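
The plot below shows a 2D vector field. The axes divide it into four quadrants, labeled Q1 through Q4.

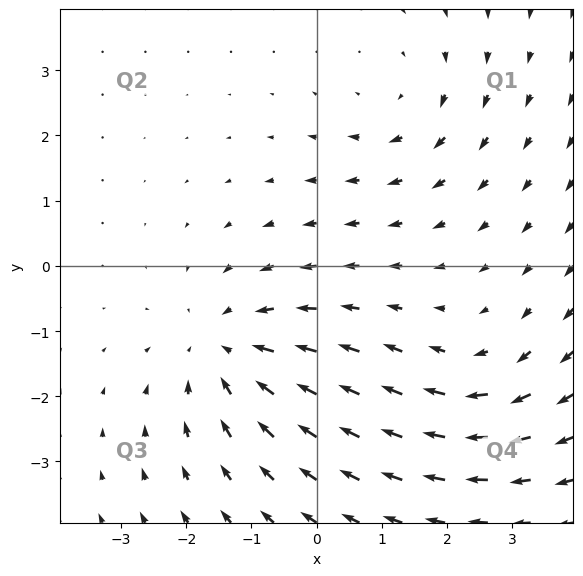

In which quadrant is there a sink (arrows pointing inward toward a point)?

The sink sits at approximately (-1.4, -1.3), which lies in quadrant Q3. The divergence there is about -4, negative as expected for a sink.

Q3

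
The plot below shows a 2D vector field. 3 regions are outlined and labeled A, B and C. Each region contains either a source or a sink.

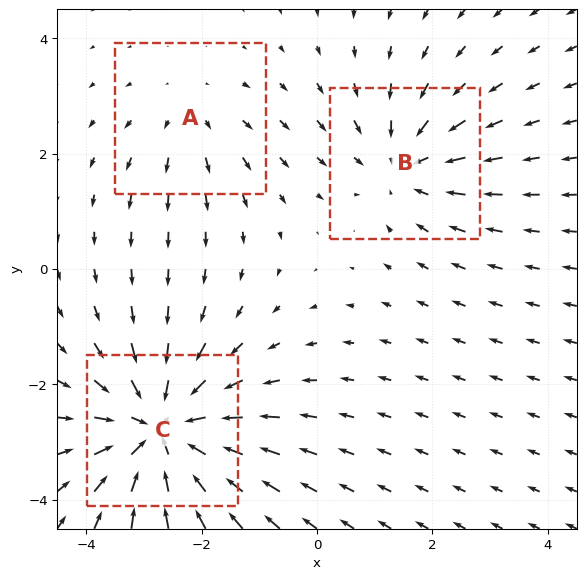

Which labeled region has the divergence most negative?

C

Divergence at each region's feature centre — A: about +2, B: about -3, C: about -5. Region C is most negative.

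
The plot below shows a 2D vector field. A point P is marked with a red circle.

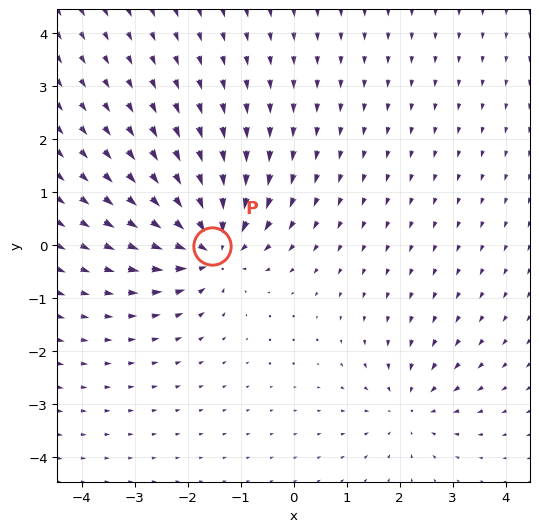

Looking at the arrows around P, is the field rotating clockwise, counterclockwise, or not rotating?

Near P at (-1.5, -0.0) the arrows show no circulation. The curl there is ≈0.

not rotating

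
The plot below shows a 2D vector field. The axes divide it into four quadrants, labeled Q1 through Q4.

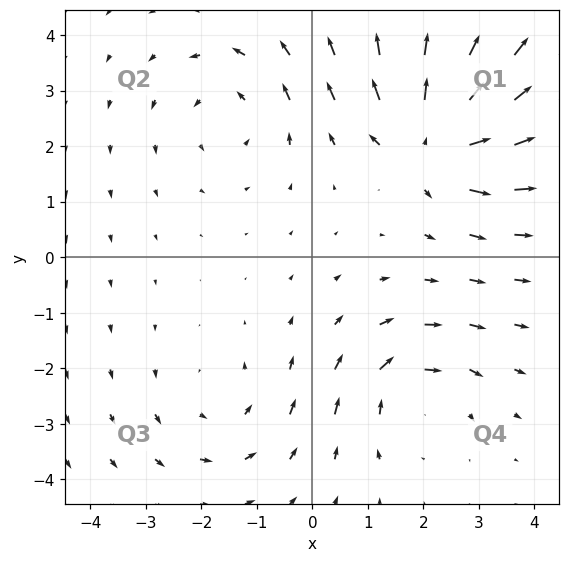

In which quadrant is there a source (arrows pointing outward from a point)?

Q1

The source sits at approximately (2.2, 2.1), which lies in quadrant Q1. The divergence there is about +6, positive as expected for a source.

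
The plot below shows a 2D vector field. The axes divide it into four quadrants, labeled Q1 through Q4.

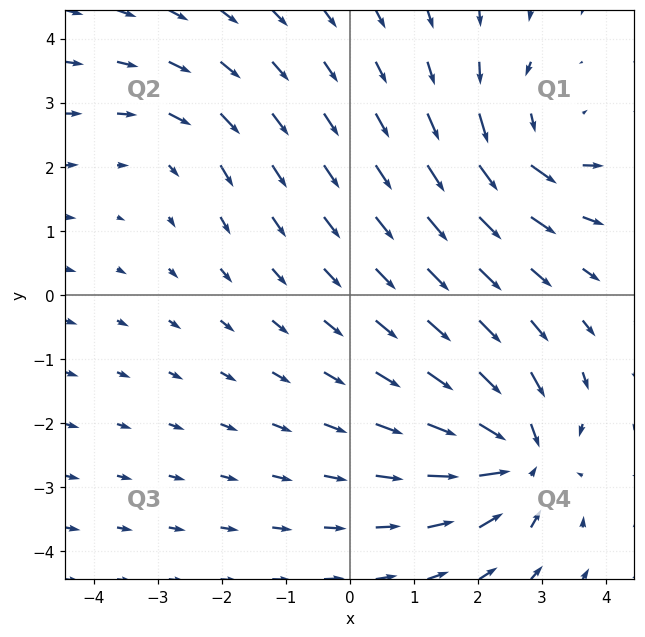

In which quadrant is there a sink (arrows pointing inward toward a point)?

Q4

The sink sits at approximately (2.6, -2.5), which lies in quadrant Q4. The divergence there is about -6, negative as expected for a sink.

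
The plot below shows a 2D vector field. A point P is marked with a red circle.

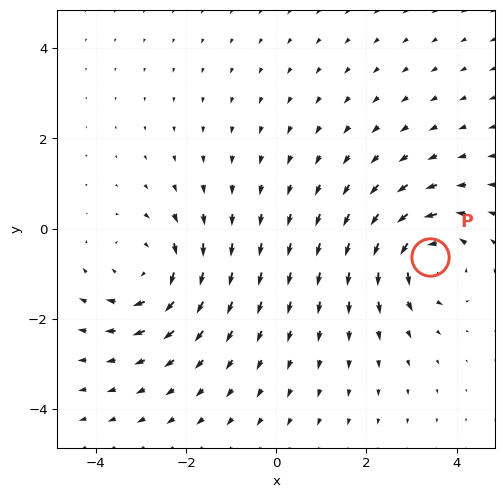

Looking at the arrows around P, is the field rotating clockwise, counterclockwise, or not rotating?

counterclockwise

Near P at (3.4, -0.6) the arrows circulate counterclockwise. The curl (z-component) there is about +4; positive curl means counterclockwise rotation.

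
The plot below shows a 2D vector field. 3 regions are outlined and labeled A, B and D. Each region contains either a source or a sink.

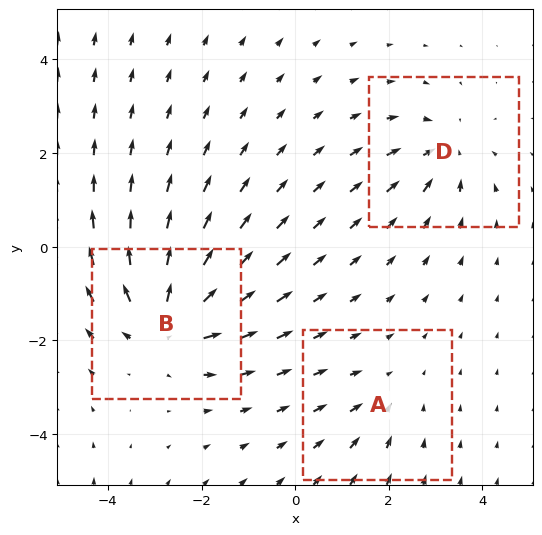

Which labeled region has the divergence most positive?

Divergence at each region's feature centre — A: about -2, B: about +5, D: about -3. Region B is most positive.

B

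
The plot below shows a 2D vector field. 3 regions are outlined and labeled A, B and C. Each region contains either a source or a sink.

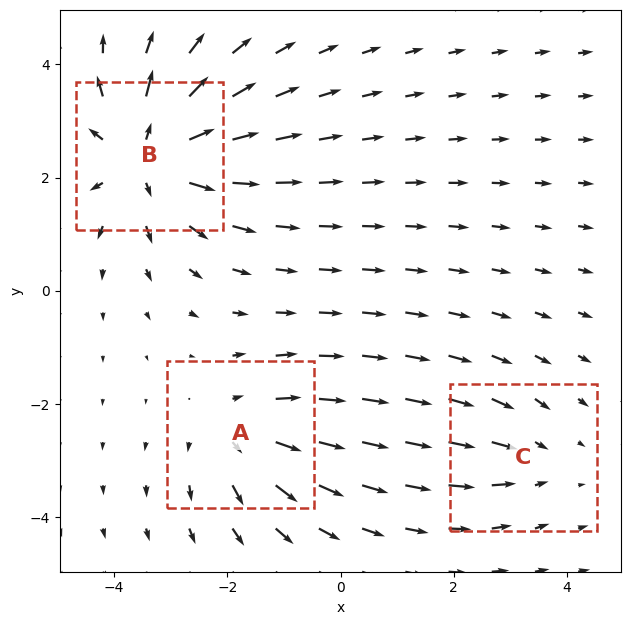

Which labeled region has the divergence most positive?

B

Divergence at each region's feature centre — A: about +3, B: about +5, C: about -2. Region B is most positive.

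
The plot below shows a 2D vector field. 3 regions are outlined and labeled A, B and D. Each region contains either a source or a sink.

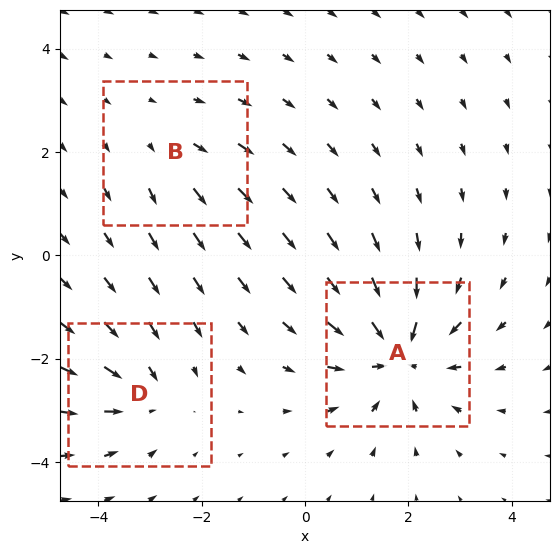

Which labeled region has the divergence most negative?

Divergence at each region's feature centre — A: about -5, B: about +2, D: about -3. Region A is most negative.

A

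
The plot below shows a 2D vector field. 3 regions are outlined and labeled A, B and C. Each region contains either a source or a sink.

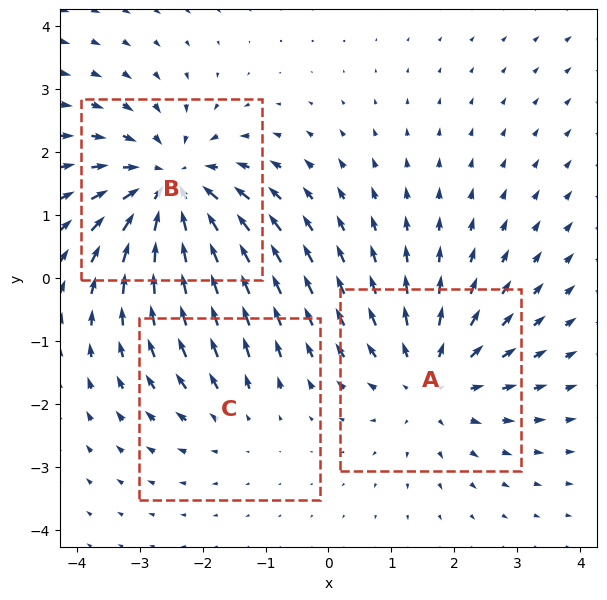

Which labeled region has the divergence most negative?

Divergence at each region's feature centre — A: about +3, B: about -4, C: about +2. Region B is most negative.

B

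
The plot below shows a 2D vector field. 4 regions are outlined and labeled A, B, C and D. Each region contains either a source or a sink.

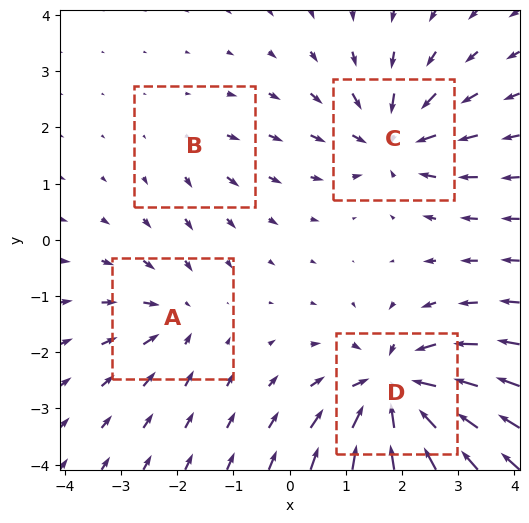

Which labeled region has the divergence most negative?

D

Divergence at each region's feature centre — A: about -4, B: about +2, C: about -6, D: about -9. Region D is most negative.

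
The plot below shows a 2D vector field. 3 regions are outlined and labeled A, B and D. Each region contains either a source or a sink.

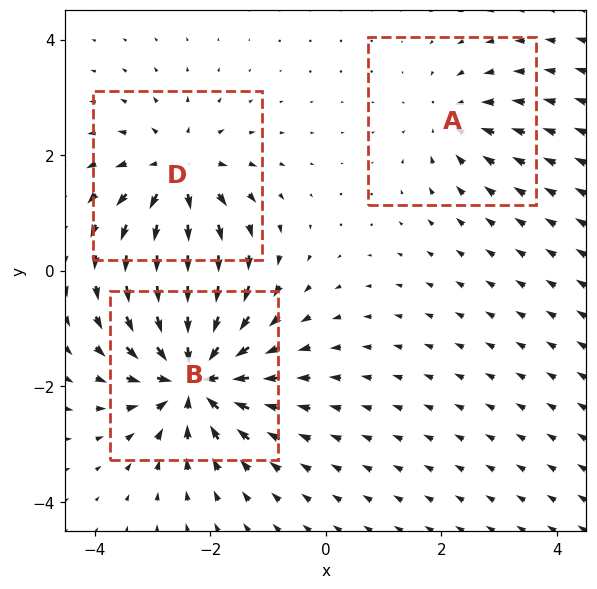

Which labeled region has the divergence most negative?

B

Divergence at each region's feature centre — A: about -2, B: about -6, D: about +4. Region B is most negative.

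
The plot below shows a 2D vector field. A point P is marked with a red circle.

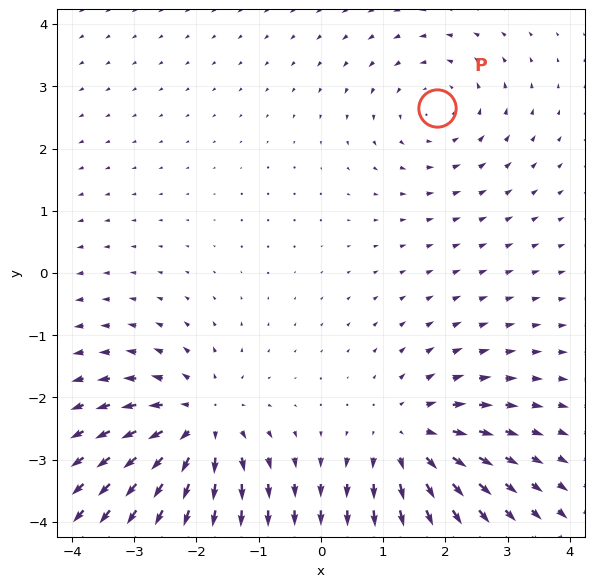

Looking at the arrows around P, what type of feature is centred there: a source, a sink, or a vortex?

At P (1.9, 2.7) the arrows circulate counterclockwise. Divergence ≈0, curl about +3 — near-zero divergence with nonzero curl is a vortex.

vortex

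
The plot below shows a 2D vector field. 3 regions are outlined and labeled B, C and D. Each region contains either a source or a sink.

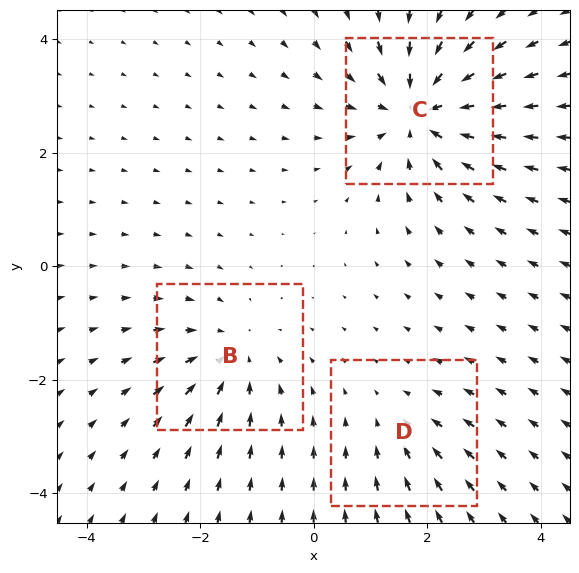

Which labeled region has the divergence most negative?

C

Divergence at each region's feature centre — B: about -3, C: about -5, D: about -2. Region C is most negative.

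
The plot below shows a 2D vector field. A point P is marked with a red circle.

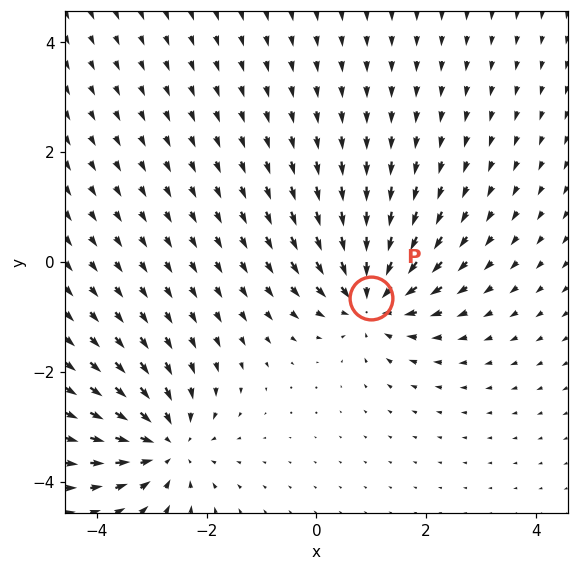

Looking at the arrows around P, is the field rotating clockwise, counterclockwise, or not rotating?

Near P at (1.0, -0.7) the arrows show no circulation. The curl there is ≈0.

not rotating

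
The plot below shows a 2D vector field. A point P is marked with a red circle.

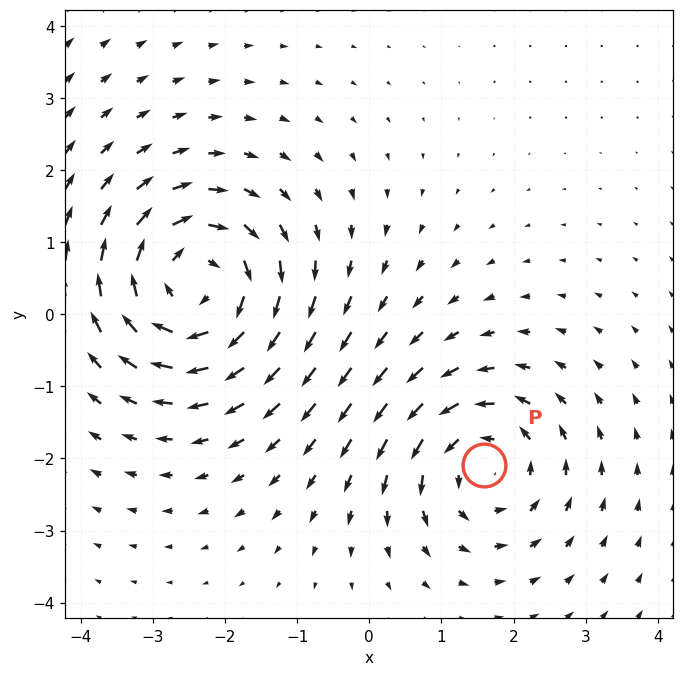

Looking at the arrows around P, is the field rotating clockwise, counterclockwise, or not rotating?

Near P at (1.6, -2.1) the arrows circulate counterclockwise. The curl (z-component) there is about +4; positive curl means counterclockwise rotation.

counterclockwise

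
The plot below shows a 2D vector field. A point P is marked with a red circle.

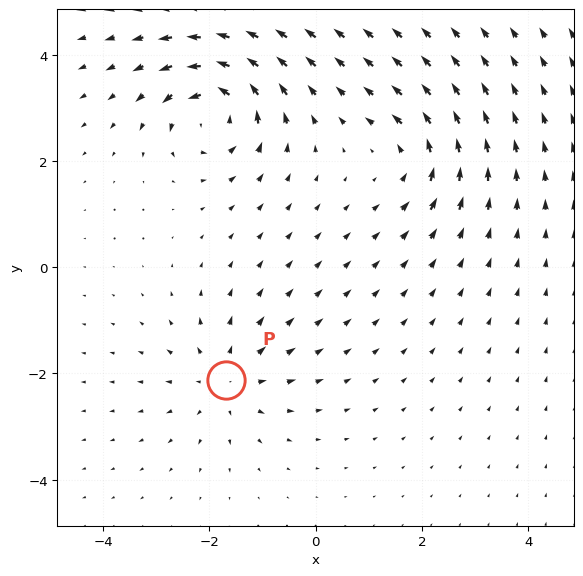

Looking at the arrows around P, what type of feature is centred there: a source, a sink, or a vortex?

source

At P (-1.7, -2.1) the arrows spread outward. Divergence about +4, curl ≈0 — positive divergence with near-zero curl is a source.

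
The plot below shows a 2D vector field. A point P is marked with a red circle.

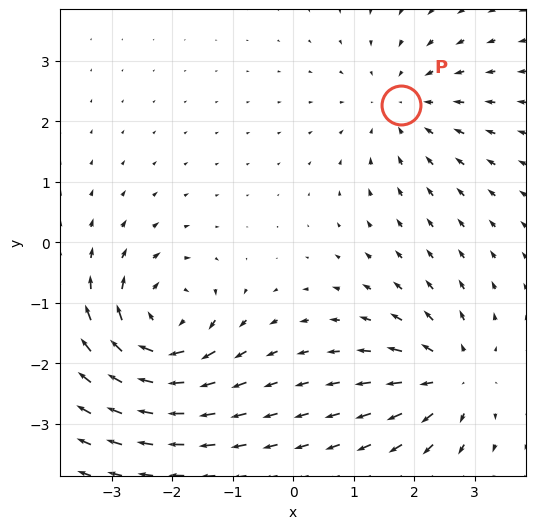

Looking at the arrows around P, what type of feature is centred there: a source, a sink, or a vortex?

At P (1.8, 2.3) the arrows converge inward. Divergence about -3, curl ≈0 — negative divergence with near-zero curl is a sink.

sink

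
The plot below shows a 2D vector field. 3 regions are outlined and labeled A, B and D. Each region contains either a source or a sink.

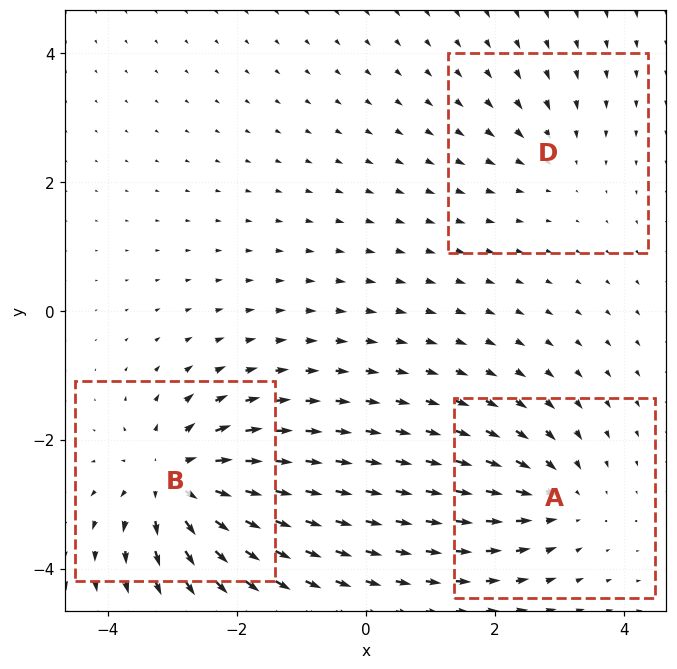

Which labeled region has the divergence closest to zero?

D

Divergence at each region's feature centre — A: about -4, B: about +6, D: about -2. Region D is closest to zero.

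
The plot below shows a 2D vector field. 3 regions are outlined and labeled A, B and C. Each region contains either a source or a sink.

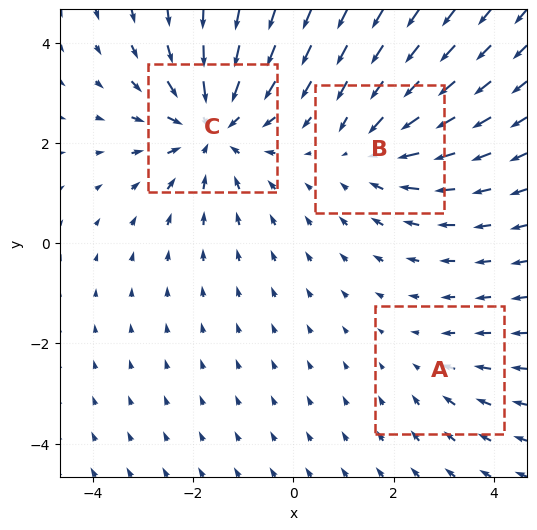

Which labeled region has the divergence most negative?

C

Divergence at each region's feature centre — A: about -2, B: about -3, C: about -5. Region C is most negative.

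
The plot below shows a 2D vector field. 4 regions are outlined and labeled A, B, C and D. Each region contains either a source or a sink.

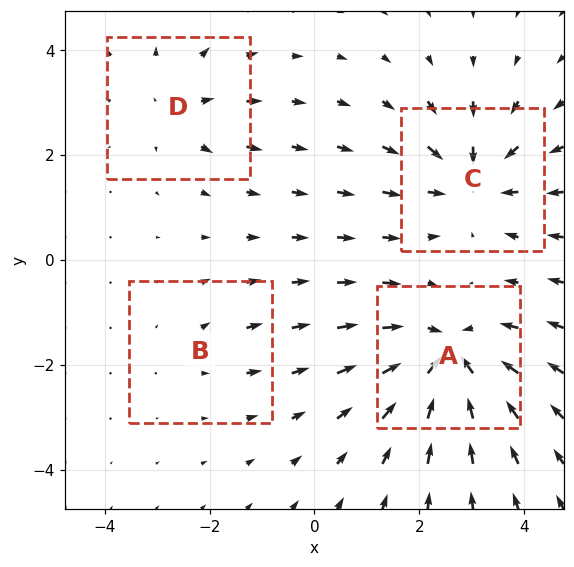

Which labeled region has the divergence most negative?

Divergence at each region's feature centre — A: about -7, B: about +2, C: about -6, D: about +3. Region A is most negative.

A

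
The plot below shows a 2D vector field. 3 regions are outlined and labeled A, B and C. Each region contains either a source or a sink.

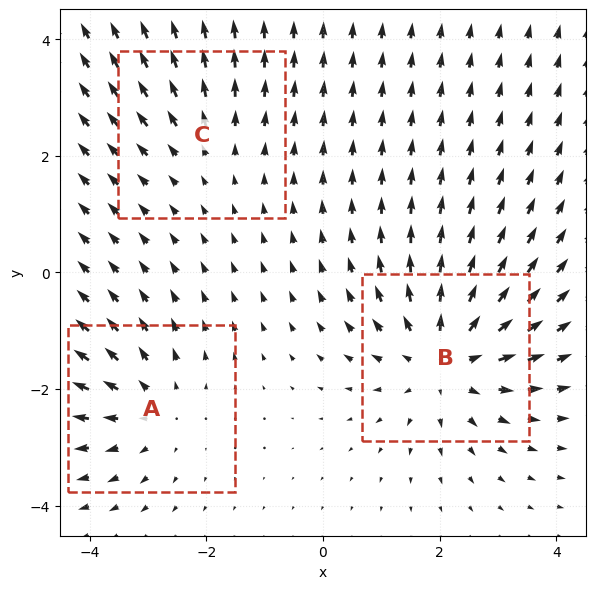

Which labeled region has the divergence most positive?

Divergence at each region's feature centre — A: about +3, B: about +5, C: about +2. Region B is most positive.

B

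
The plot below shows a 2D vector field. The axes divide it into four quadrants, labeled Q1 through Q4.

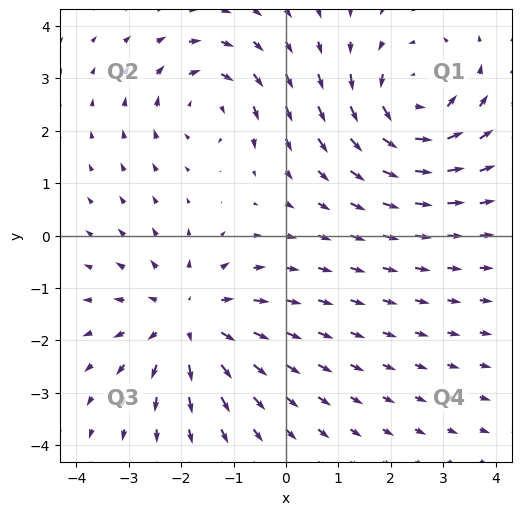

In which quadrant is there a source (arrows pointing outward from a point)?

Q3

The source sits at approximately (-1.9, -1.6), which lies in quadrant Q3. The divergence there is about +4, positive as expected for a source.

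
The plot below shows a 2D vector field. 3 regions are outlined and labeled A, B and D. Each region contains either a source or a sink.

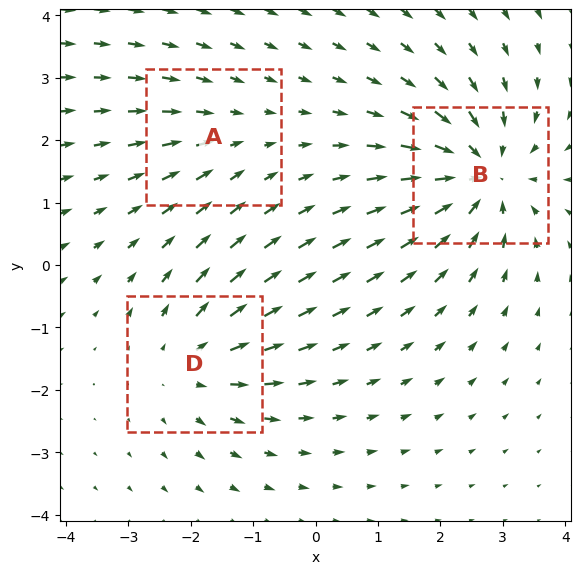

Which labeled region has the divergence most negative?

Divergence at each region's feature centre — A: about -2, B: about -5, D: about +3. Region B is most negative.

B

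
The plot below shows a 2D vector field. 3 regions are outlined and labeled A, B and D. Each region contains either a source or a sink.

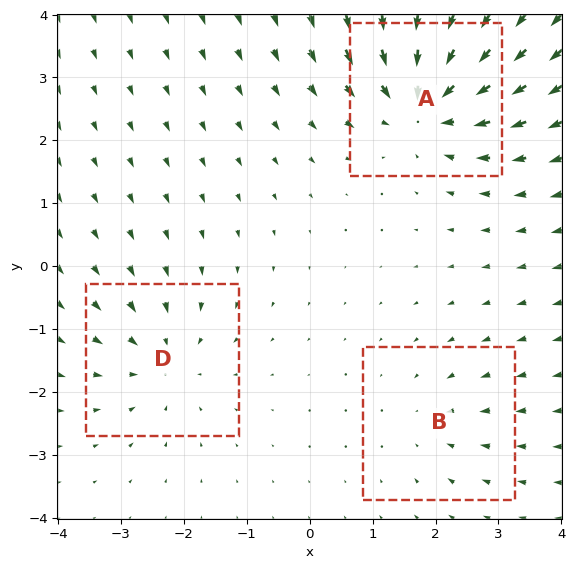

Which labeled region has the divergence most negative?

A

Divergence at each region's feature centre — A: about -5, B: about -2, D: about -3. Region A is most negative.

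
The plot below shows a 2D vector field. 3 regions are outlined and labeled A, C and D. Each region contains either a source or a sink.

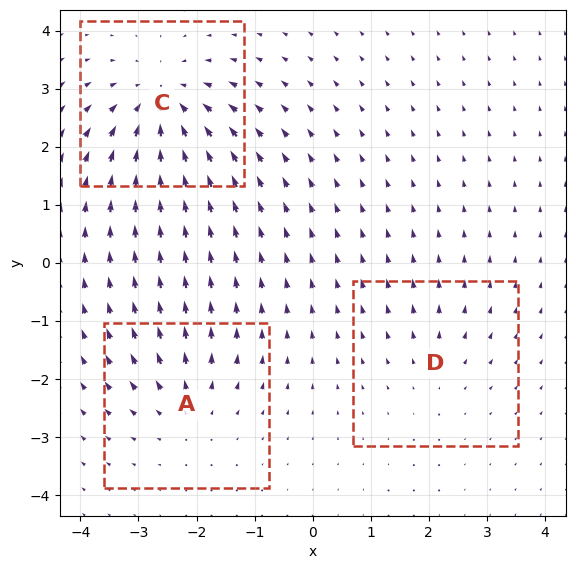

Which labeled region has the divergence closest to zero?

D

Divergence at each region's feature centre — A: about +3, C: about -5, D: about +2. Region D is closest to zero.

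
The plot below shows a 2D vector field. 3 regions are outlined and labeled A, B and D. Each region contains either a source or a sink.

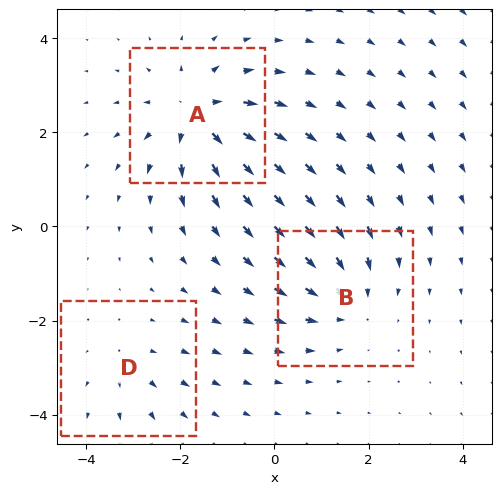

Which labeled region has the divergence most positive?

A

Divergence at each region's feature centre — A: about +5, B: about -3, D: about +2. Region A is most positive.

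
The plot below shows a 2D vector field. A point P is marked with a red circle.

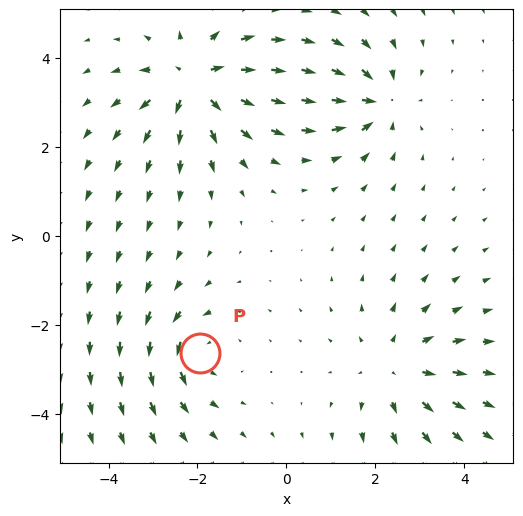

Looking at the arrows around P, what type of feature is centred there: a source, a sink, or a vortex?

At P (-1.9, -2.6) the arrows circulate counterclockwise. Divergence ≈0, curl about +4 — near-zero divergence with nonzero curl is a vortex.

vortex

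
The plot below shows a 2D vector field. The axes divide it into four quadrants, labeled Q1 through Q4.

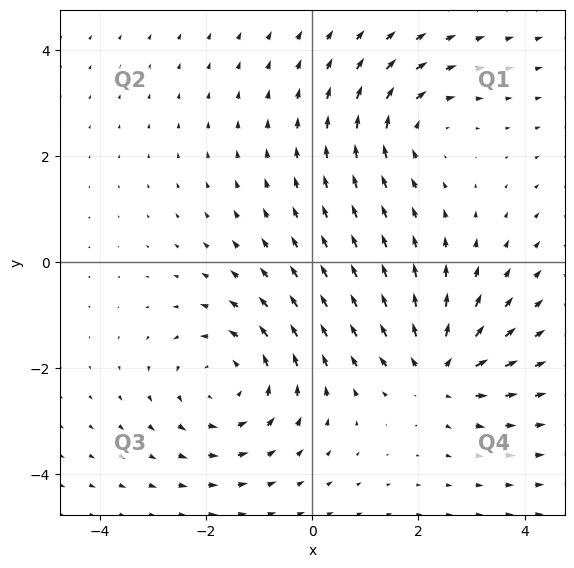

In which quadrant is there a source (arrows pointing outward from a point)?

The source sits at approximately (2.4, -2.0), which lies in quadrant Q4. The divergence there is about +4, positive as expected for a source.

Q4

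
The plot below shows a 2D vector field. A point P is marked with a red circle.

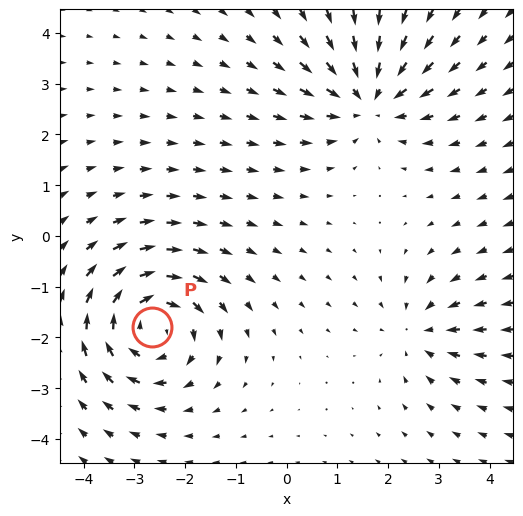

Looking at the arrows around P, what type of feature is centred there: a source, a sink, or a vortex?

At P (-2.7, -1.8) the arrows circulate clockwise. Divergence ≈0, curl about -5 — near-zero divergence with nonzero curl is a vortex.

vortex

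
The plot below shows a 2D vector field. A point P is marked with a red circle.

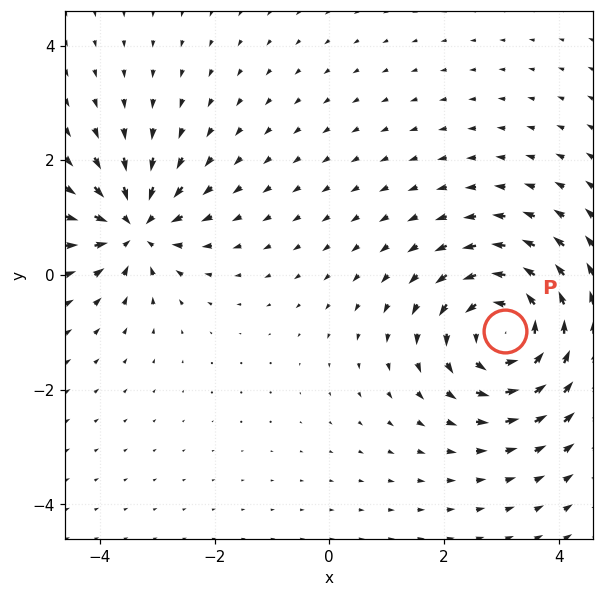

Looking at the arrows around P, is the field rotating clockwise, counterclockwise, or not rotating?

Near P at (3.1, -1.0) the arrows circulate counterclockwise. The curl (z-component) there is about +5; positive curl means counterclockwise rotation.

counterclockwise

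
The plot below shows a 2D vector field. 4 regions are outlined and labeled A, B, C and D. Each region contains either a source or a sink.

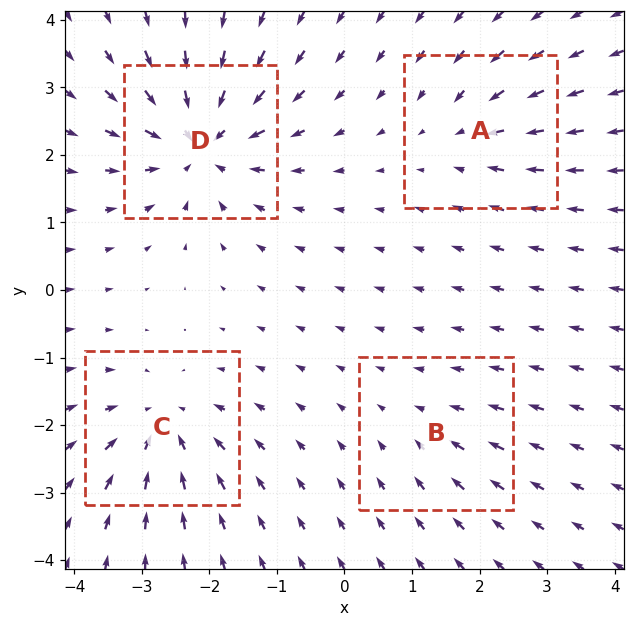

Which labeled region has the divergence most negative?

Divergence at each region's feature centre — A: about -4, B: about -2, C: about -6, D: about -8. Region D is most negative.

D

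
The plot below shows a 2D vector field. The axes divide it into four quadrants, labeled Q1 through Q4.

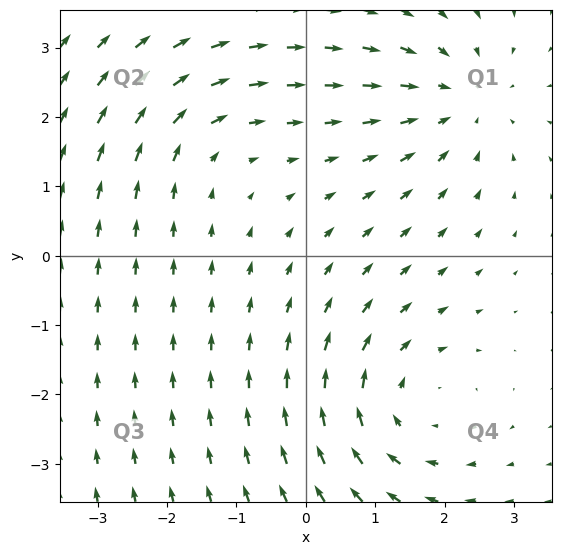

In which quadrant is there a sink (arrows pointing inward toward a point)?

The sink sits at approximately (2.2, 2.2), which lies in quadrant Q1. The divergence there is about -4, negative as expected for a sink.

Q1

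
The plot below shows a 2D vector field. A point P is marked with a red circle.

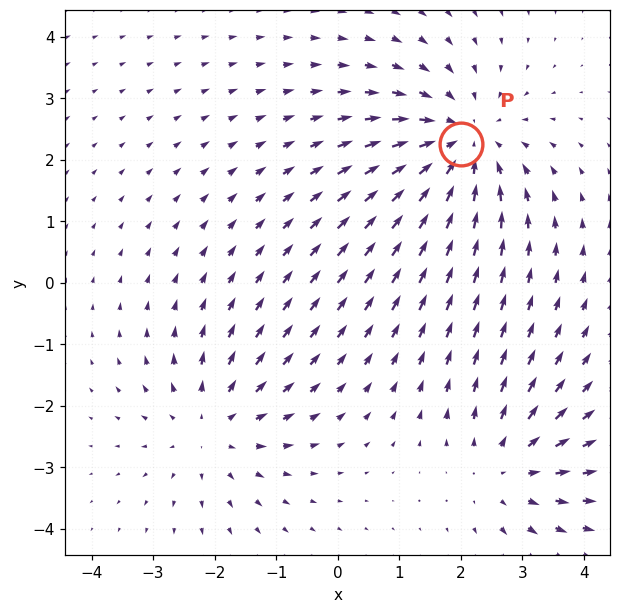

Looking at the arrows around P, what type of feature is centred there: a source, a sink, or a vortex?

sink

At P (2.0, 2.3) the arrows converge inward. Divergence about -4, curl ≈0 — negative divergence with near-zero curl is a sink.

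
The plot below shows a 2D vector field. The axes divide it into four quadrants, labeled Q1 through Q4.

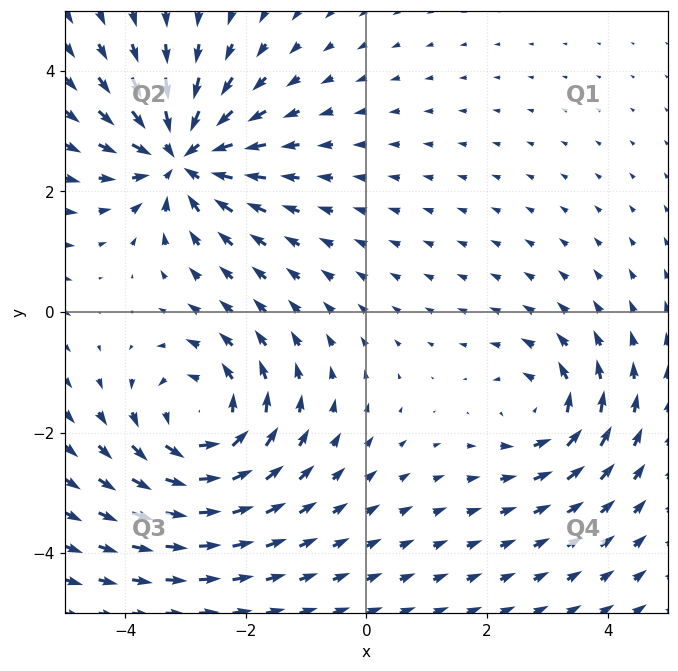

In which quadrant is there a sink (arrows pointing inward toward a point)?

Q2

The sink sits at approximately (-3.1, 2.6), which lies in quadrant Q2. The divergence there is about -5, negative as expected for a sink.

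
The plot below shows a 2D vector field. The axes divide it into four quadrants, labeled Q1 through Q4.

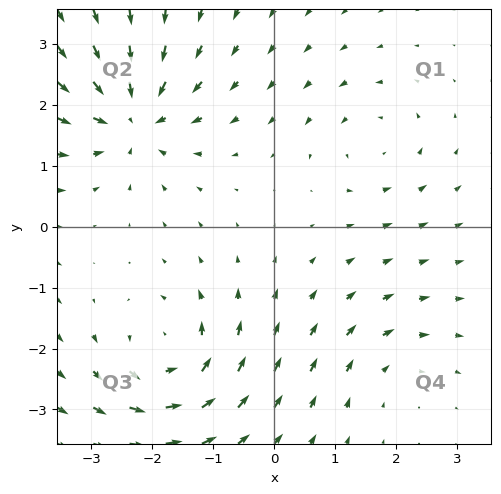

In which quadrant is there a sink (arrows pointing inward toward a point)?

The sink sits at approximately (-2.3, 1.8), which lies in quadrant Q2. The divergence there is about -7, negative as expected for a sink.

Q2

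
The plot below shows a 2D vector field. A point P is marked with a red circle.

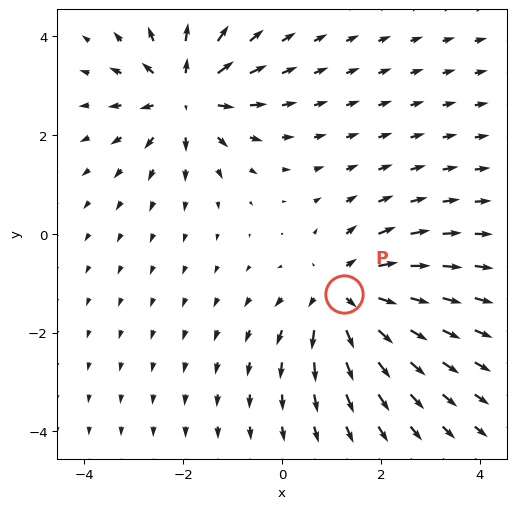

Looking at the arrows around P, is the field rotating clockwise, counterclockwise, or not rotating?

not rotating

Near P at (1.2, -1.2) the arrows show no circulation. The curl there is ≈0.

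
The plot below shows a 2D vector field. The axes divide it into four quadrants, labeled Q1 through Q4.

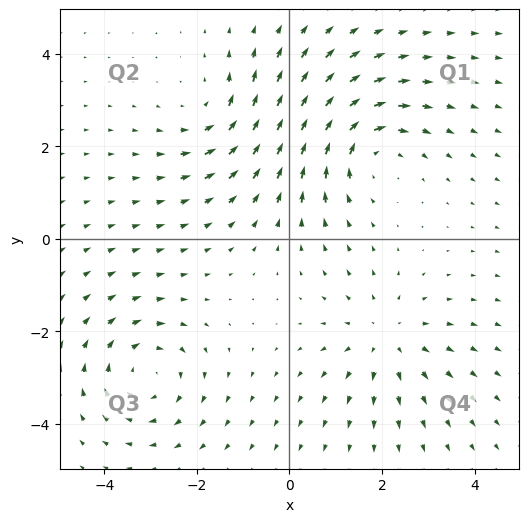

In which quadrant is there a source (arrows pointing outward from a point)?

The source sits at approximately (2.1, -2.1), which lies in quadrant Q4. The divergence there is about +3, positive as expected for a source.

Q4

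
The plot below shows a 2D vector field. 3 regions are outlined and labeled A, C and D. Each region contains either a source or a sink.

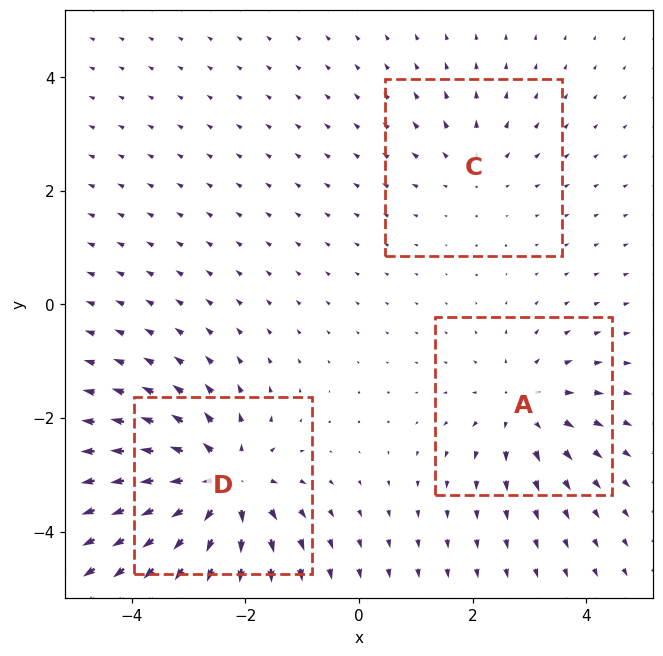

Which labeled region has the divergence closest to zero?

C

Divergence at each region's feature centre — A: about +3, C: about +2, D: about +5. Region C is closest to zero.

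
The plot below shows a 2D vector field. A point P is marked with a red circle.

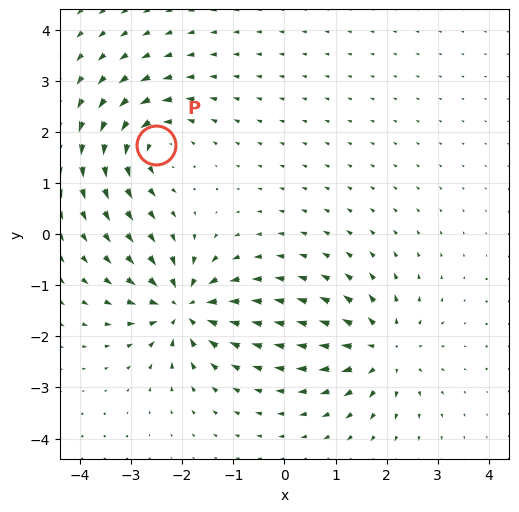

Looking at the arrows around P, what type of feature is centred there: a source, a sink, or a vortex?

vortex

At P (-2.5, 1.7) the arrows circulate counterclockwise. Divergence ≈0, curl about +5 — near-zero divergence with nonzero curl is a vortex.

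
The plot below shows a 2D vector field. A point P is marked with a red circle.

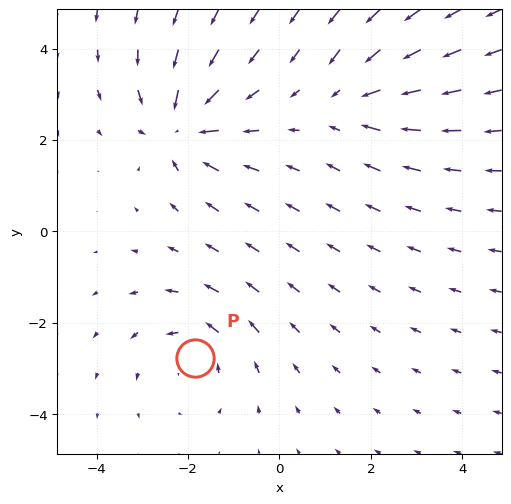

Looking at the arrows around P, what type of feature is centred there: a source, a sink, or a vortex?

At P (-1.9, -2.8) the arrows circulate counterclockwise. Divergence ≈0, curl about +3 — near-zero divergence with nonzero curl is a vortex.

vortex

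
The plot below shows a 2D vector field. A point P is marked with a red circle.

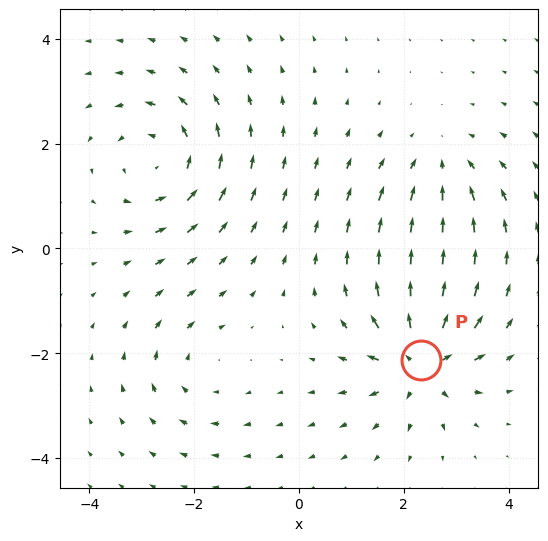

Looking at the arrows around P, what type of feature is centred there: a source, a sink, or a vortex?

At P (2.3, -2.1) the arrows spread outward. Divergence about +7, curl ≈0 — positive divergence with near-zero curl is a source.

source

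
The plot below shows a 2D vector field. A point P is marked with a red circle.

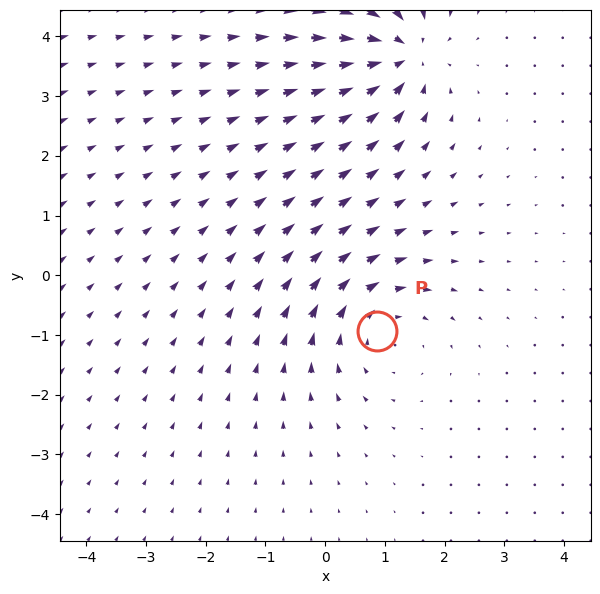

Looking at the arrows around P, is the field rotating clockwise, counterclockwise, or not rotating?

Near P at (0.9, -0.9) the arrows circulate clockwise. The curl (z-component) there is about -3; negative curl means clockwise rotation.

clockwise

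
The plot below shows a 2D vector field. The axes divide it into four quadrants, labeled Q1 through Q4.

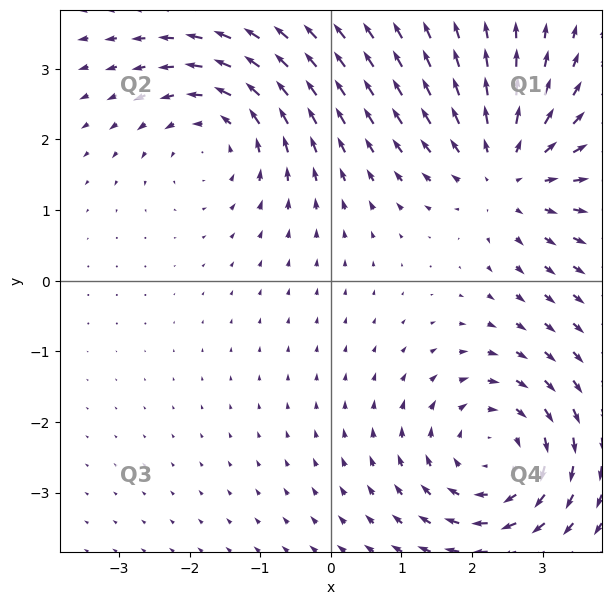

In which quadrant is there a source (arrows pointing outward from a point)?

Q1

The source sits at approximately (2.5, 1.5), which lies in quadrant Q1. The divergence there is about +4, positive as expected for a source.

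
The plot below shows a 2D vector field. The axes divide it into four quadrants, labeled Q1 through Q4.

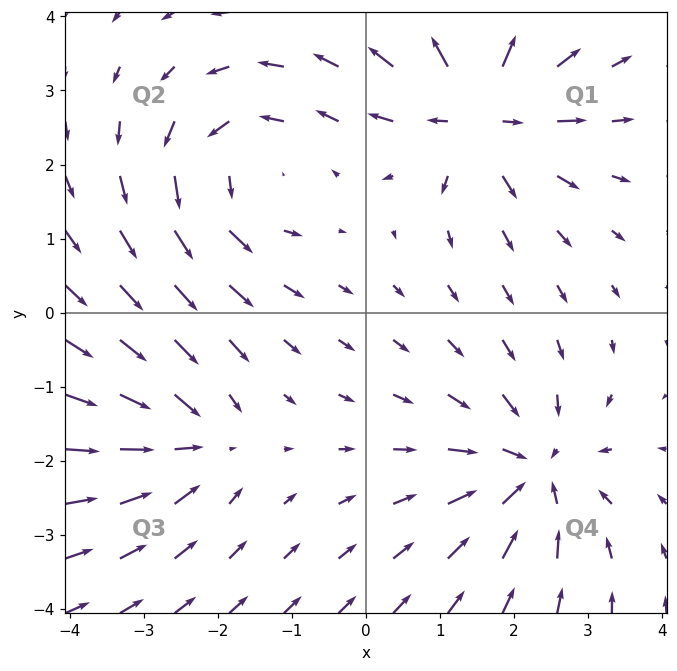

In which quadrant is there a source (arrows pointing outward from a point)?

Q1

The source sits at approximately (1.5, 2.7), which lies in quadrant Q1. The divergence there is about +6, positive as expected for a source.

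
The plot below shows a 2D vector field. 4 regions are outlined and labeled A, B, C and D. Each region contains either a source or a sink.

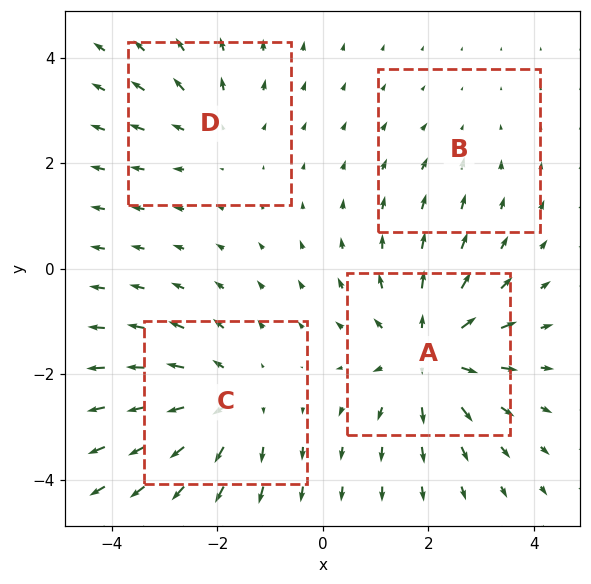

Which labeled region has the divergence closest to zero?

B

Divergence at each region's feature centre — A: about +6, B: about -2, C: about +5, D: about +3. Region B is closest to zero.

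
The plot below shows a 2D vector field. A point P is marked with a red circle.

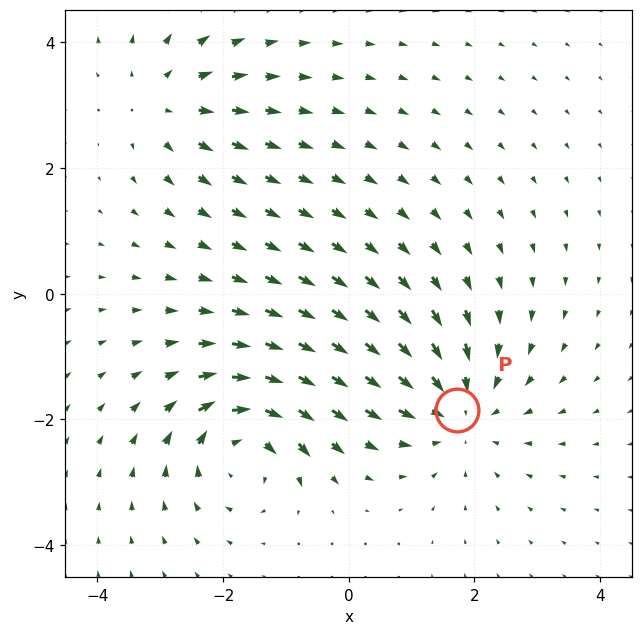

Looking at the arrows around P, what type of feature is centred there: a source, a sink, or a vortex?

sink

At P (1.7, -1.8) the arrows converge inward. Divergence about -4, curl ≈0 — negative divergence with near-zero curl is a sink.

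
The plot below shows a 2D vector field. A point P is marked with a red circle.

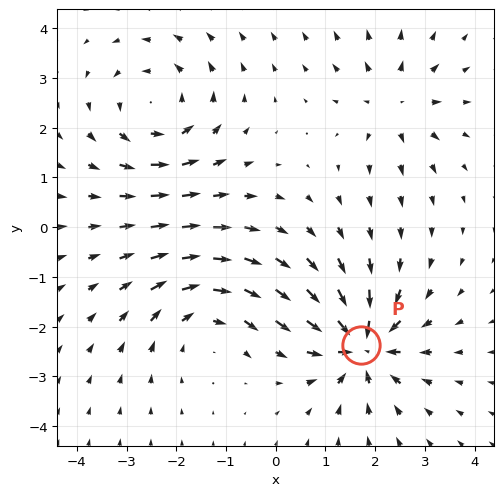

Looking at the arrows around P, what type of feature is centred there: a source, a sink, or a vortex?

sink

At P (1.7, -2.4) the arrows converge inward. Divergence about -6, curl ≈0 — negative divergence with near-zero curl is a sink.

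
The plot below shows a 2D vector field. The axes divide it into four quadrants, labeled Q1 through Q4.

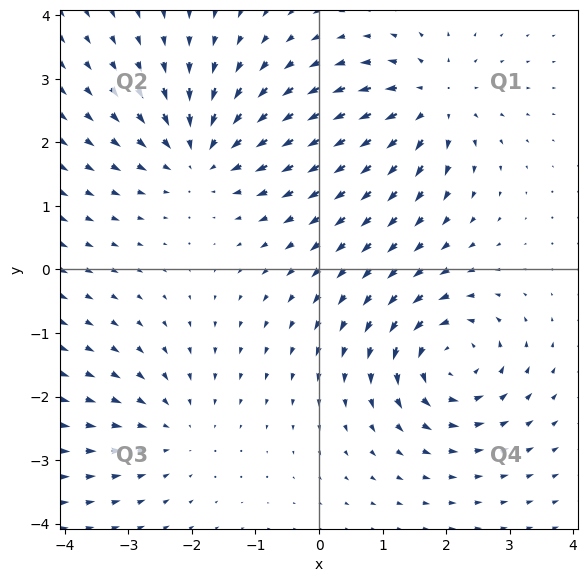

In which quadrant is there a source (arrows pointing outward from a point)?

Q1

The source sits at approximately (1.8, 2.6), which lies in quadrant Q1. The divergence there is about +4, positive as expected for a source.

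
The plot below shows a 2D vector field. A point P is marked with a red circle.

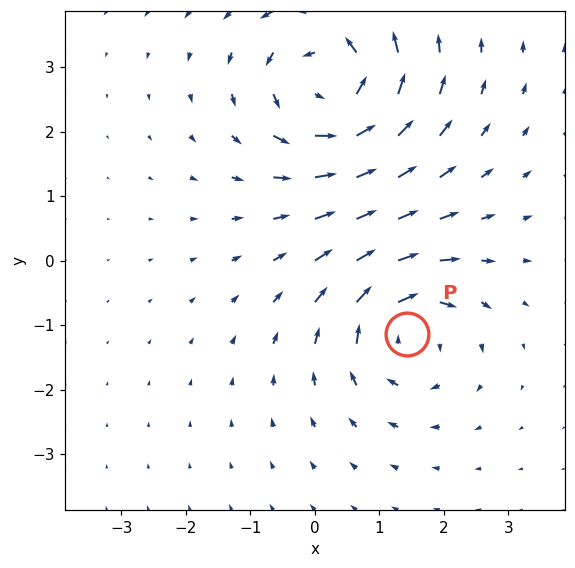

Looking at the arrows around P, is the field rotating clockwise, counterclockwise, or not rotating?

clockwise

Near P at (1.4, -1.1) the arrows circulate clockwise. The curl (z-component) there is about -4; negative curl means clockwise rotation.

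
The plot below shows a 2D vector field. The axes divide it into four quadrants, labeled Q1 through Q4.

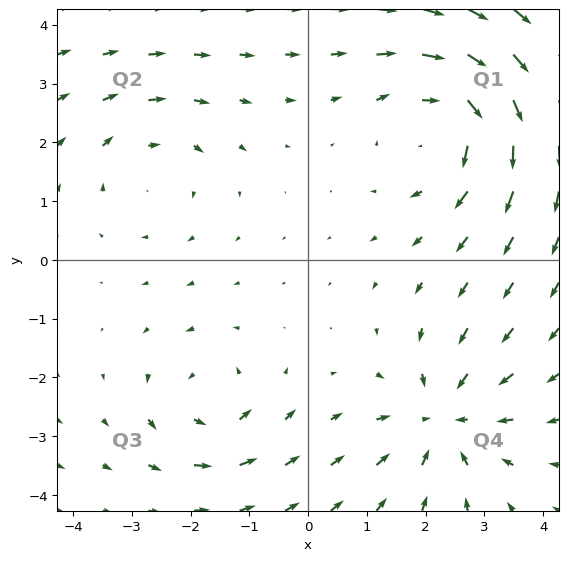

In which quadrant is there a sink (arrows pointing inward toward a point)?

The sink sits at approximately (2.3, -2.7), which lies in quadrant Q4. The divergence there is about -4, negative as expected for a sink.

Q4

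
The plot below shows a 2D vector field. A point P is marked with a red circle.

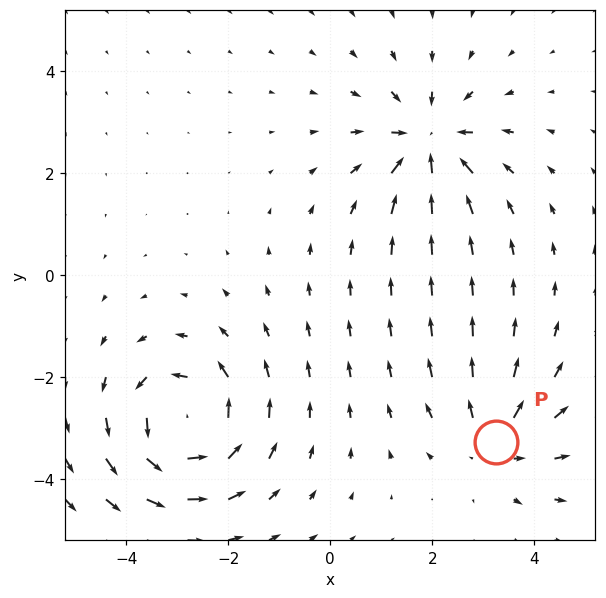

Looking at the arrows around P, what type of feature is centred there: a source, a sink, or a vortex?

source

At P (3.2, -3.3) the arrows spread outward. Divergence about +3, curl ≈0 — positive divergence with near-zero curl is a source.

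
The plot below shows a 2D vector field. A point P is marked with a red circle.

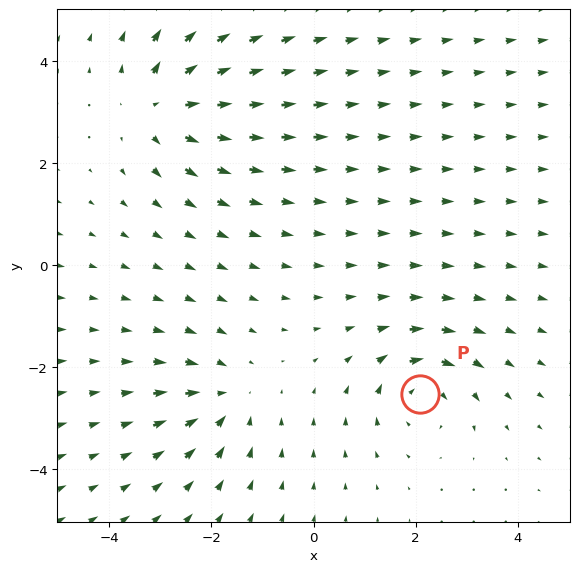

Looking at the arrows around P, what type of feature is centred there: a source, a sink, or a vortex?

vortex

At P (2.1, -2.5) the arrows circulate clockwise. Divergence ≈0, curl about -4 — near-zero divergence with nonzero curl is a vortex.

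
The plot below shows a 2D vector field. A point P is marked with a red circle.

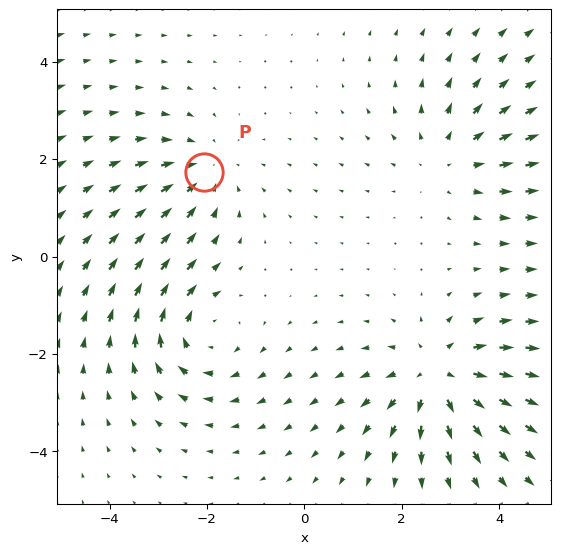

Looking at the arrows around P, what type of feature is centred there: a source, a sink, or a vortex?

At P (-2.1, 1.7) the arrows converge inward. Divergence about -3, curl ≈0 — negative divergence with near-zero curl is a sink.

sink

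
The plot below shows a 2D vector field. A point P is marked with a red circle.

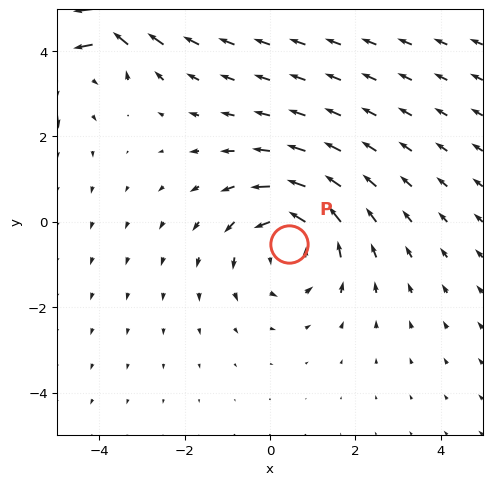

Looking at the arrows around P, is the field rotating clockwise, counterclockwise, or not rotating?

Near P at (0.4, -0.5) the arrows circulate counterclockwise. The curl (z-component) there is about +3; positive curl means counterclockwise rotation.

counterclockwise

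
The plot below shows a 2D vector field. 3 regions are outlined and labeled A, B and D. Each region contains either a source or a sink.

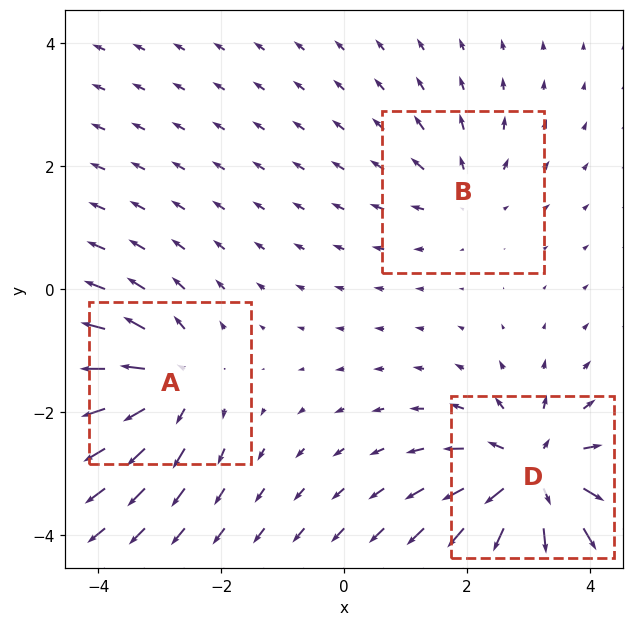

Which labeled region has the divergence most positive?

Divergence at each region's feature centre — A: about +4, B: about +2, D: about +6. Region D is most positive.

D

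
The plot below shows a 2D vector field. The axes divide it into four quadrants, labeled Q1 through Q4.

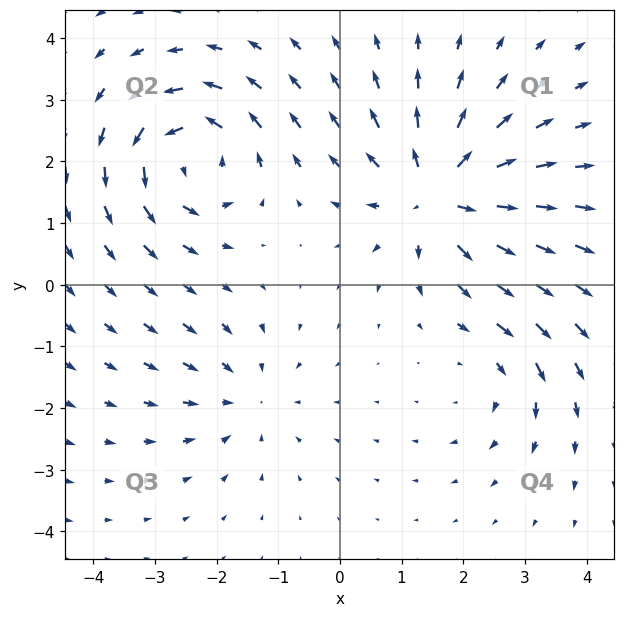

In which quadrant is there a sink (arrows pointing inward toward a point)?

The sink sits at approximately (-1.5, -1.8), which lies in quadrant Q3. The divergence there is about -2, negative as expected for a sink.

Q3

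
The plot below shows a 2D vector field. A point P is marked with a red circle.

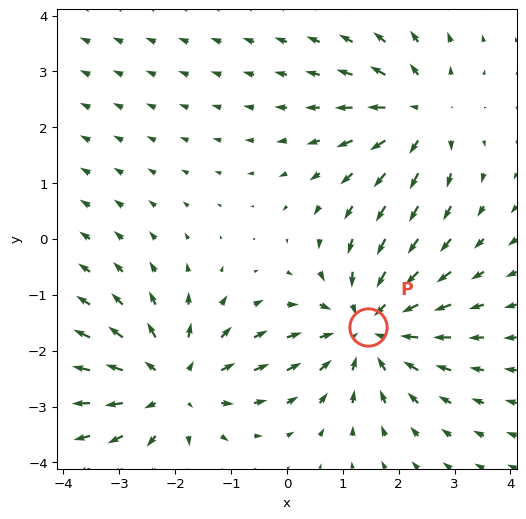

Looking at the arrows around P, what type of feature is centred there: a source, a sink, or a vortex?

sink

At P (1.4, -1.6) the arrows converge inward. Divergence about -4, curl ≈0 — negative divergence with near-zero curl is a sink.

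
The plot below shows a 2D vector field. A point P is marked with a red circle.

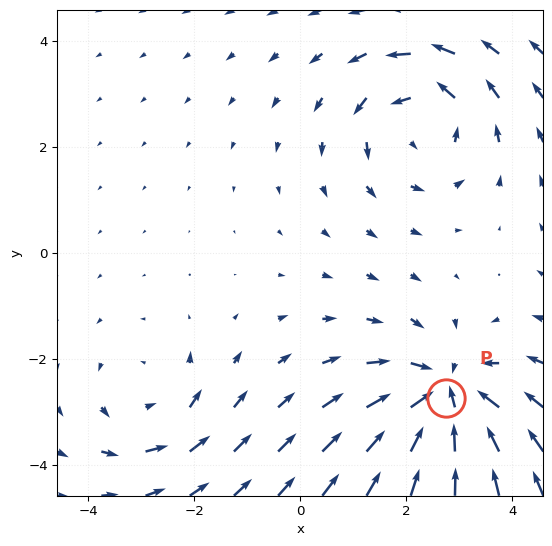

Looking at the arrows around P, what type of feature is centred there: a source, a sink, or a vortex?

sink

At P (2.7, -2.7) the arrows converge inward. Divergence about -5, curl ≈0 — negative divergence with near-zero curl is a sink.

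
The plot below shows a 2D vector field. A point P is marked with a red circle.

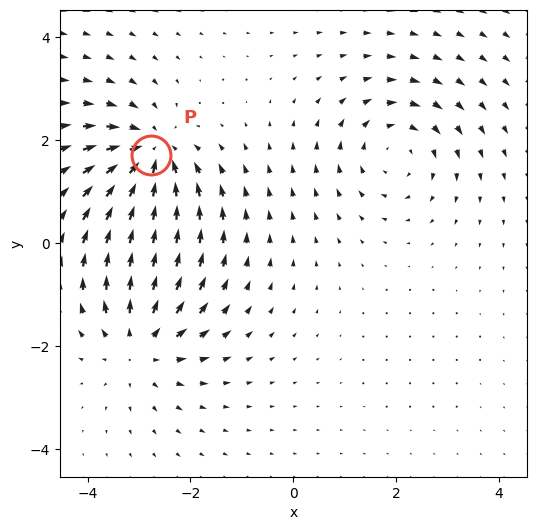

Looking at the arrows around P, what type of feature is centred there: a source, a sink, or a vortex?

At P (-2.8, 1.7) the arrows converge inward. Divergence about -6, curl ≈0 — negative divergence with near-zero curl is a sink.

sink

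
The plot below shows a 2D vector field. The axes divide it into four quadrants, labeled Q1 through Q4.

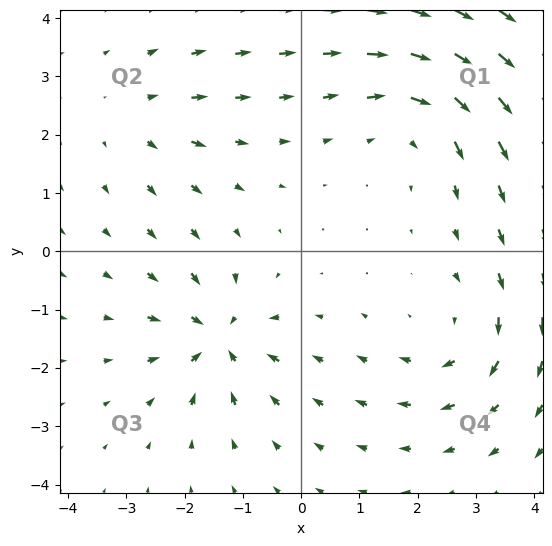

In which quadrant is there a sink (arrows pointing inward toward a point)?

Q3

The sink sits at approximately (-1.4, -1.5), which lies in quadrant Q3. The divergence there is about -6, negative as expected for a sink.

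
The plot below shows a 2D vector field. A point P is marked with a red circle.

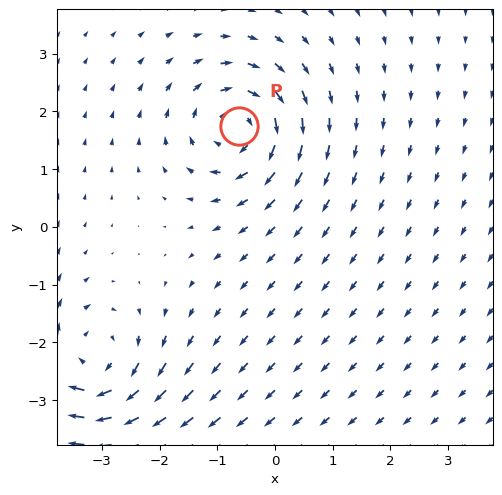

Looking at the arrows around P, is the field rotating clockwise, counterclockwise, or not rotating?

Near P at (-0.6, 1.7) the arrows circulate clockwise. The curl (z-component) there is about -5; negative curl means clockwise rotation.

clockwise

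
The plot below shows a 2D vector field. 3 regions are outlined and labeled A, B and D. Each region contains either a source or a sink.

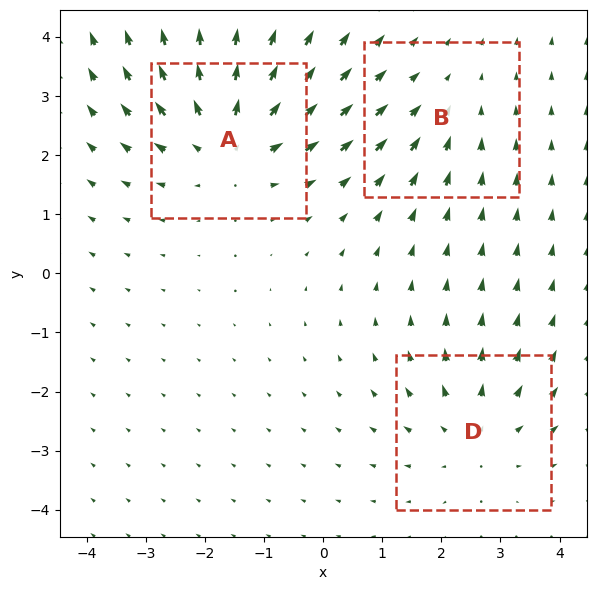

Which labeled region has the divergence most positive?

A

Divergence at each region's feature centre — A: about +4, B: about -2, D: about +3. Region A is most positive.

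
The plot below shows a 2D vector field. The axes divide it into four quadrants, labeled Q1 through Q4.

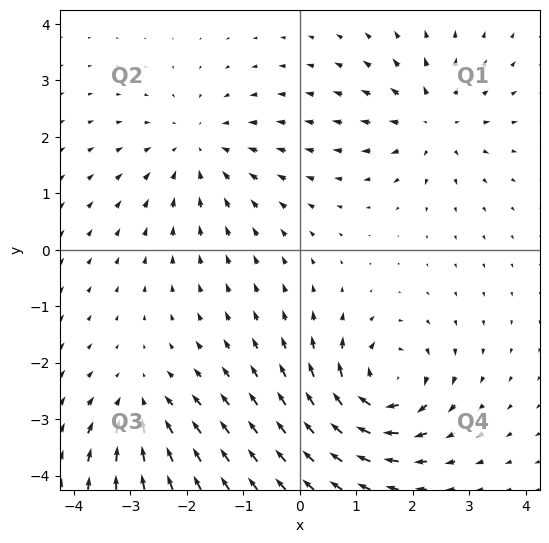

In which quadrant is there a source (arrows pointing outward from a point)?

Q1

The source sits at approximately (2.4, 2.3), which lies in quadrant Q1. The divergence there is about +5, positive as expected for a source.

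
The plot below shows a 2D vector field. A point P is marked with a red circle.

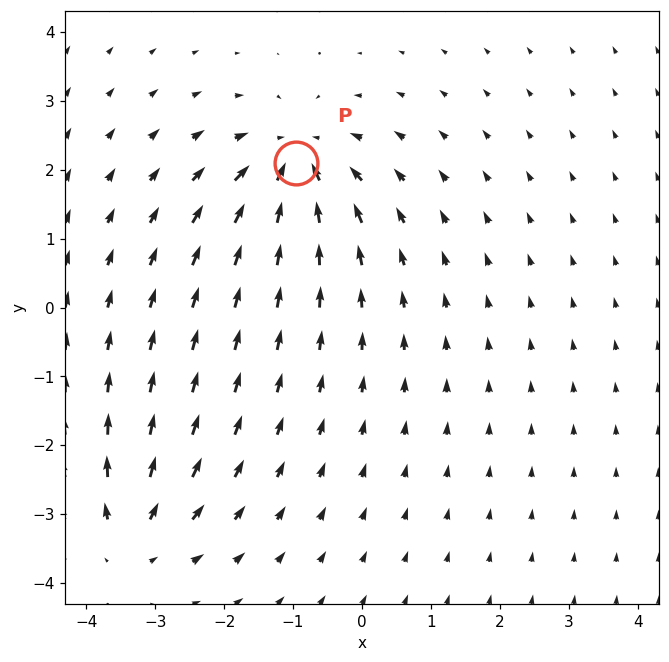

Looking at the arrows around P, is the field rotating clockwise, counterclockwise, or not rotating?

Near P at (-1.0, 2.1) the arrows show no circulation. The curl there is ≈0.

not rotating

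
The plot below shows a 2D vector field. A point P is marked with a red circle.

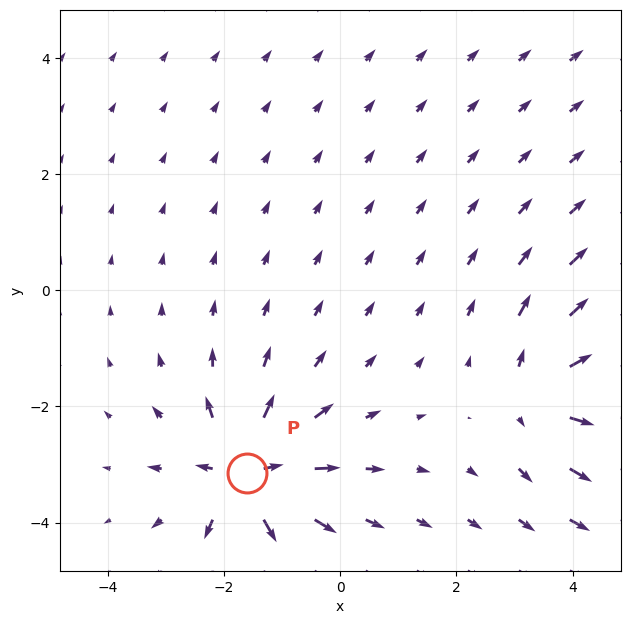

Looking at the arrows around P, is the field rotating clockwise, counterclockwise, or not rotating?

Near P at (-1.6, -3.1) the arrows show no circulation. The curl there is ≈0.

not rotating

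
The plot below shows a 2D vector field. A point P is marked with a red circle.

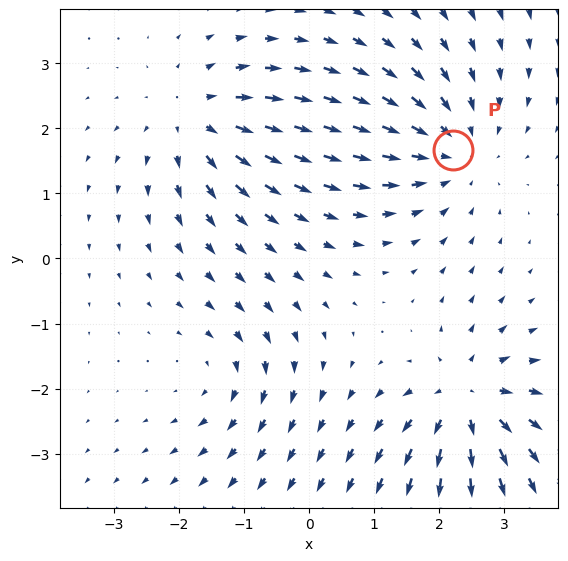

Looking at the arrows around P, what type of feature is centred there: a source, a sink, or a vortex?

At P (2.2, 1.7) the arrows converge inward. Divergence about -4, curl ≈0 — negative divergence with near-zero curl is a sink.

sink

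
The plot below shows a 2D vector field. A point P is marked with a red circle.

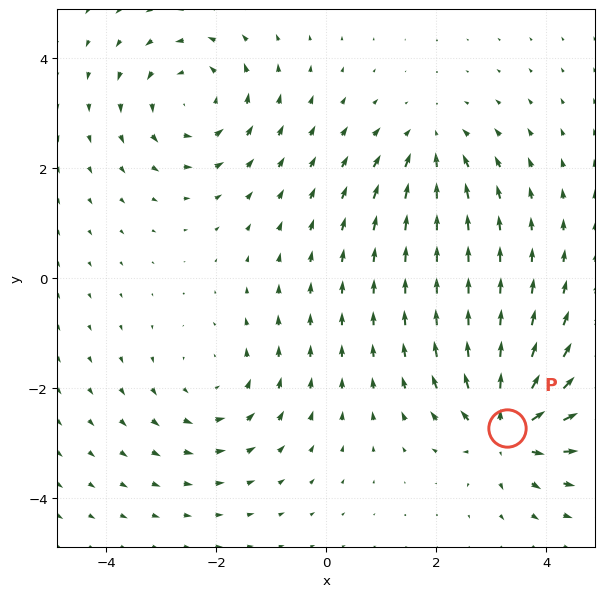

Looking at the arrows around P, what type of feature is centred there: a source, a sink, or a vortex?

At P (3.3, -2.7) the arrows spread outward. Divergence about +5, curl ≈0 — positive divergence with near-zero curl is a source.

source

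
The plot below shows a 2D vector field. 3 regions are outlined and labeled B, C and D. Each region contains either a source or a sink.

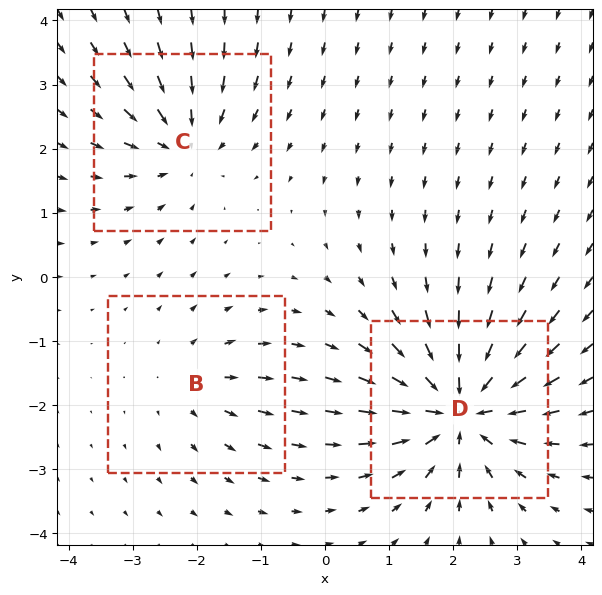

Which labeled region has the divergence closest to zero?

B

Divergence at each region's feature centre — B: about +2, C: about -3, D: about -6. Region B is closest to zero.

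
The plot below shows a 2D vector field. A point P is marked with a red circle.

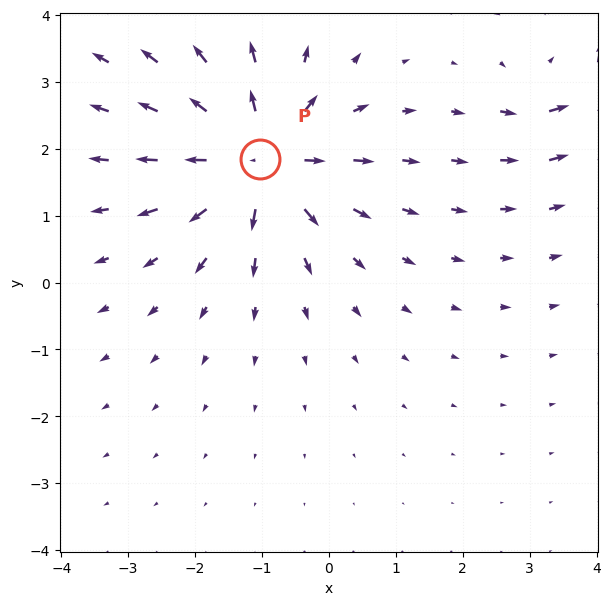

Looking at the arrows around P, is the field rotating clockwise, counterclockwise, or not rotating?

not rotating

Near P at (-1.0, 1.8) the arrows show no circulation. The curl there is ≈0.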